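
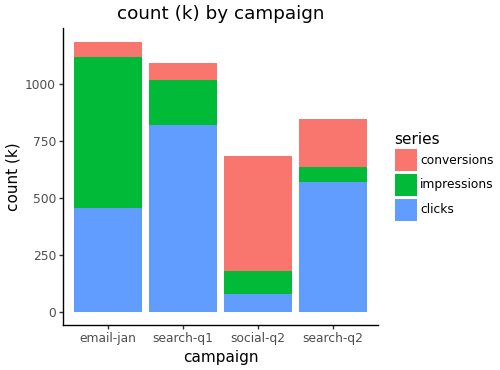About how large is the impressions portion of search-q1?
≈ 200

impressions top ≈ 1000, bottom ≈ 800; segment ≈ 200.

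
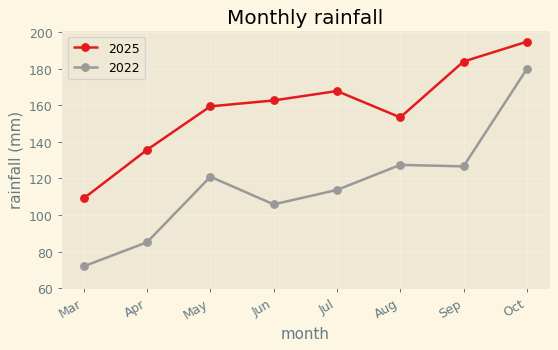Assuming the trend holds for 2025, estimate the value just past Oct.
Last three: 160, 180, 200 → slope ≈ 20/step → next ≈ 220.

≈ 220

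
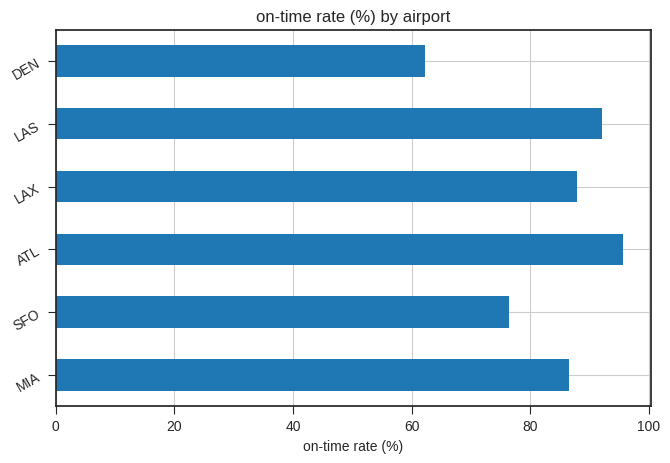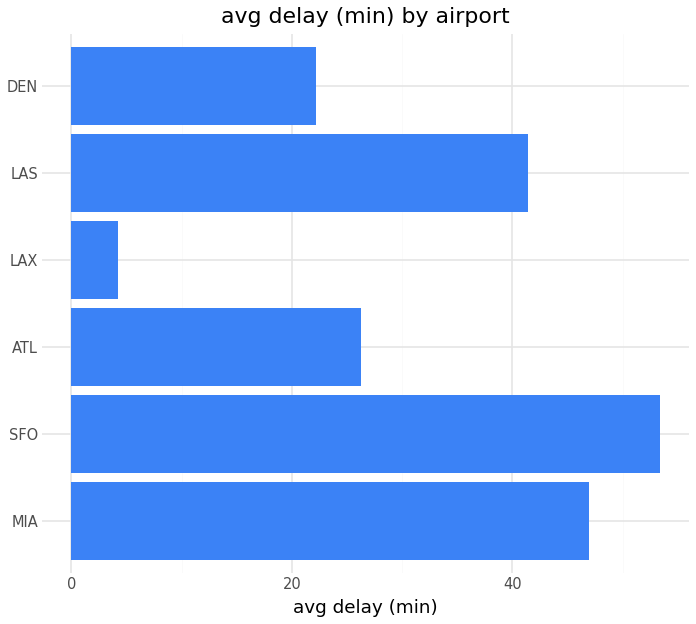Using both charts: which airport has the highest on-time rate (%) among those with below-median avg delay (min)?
ATL

Chart 2 median avg delay (min) ≈ 35; below-median airports: ATL, LAX, DEN. Among those, ATL has the highest on-time rate (%) (≈ 100).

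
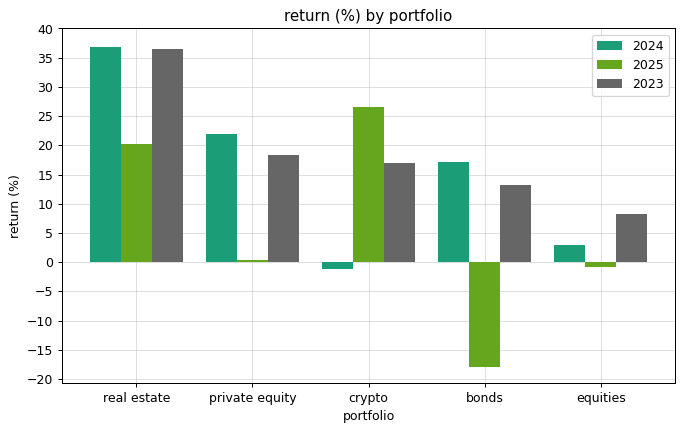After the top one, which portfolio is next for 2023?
private equity

Top 3 for 2023: real estate ≈ 35, private equity ≈ 20, crypto ≈ 15.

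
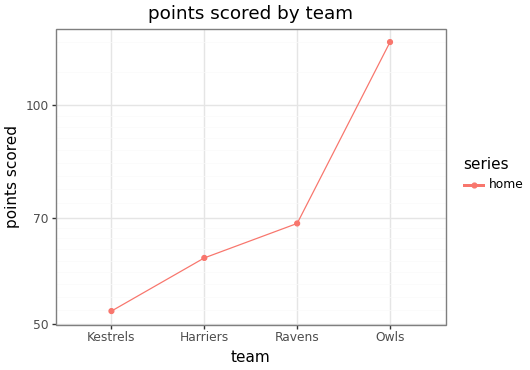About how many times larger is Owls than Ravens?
Owls ≈ 120, Ravens ≈ 70; 120/70 ≈ 1.71.

≈ 1.71×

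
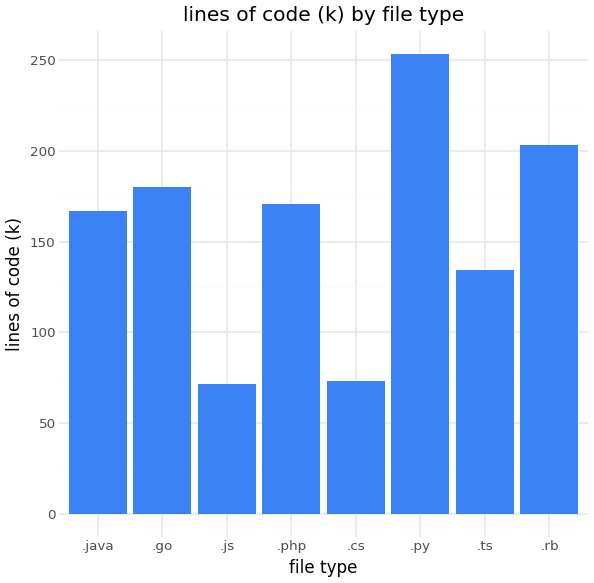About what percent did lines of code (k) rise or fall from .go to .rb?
≈ +14.3%

.go ≈ 175, .rb ≈ 200; (200 − 175) / 175 ≈ +14.3%.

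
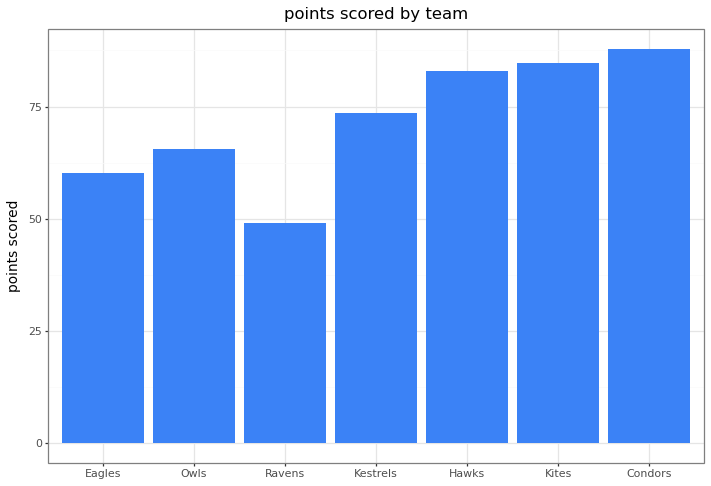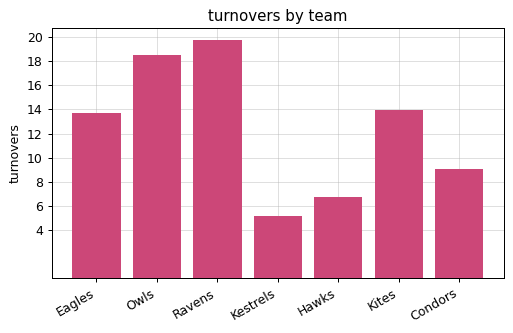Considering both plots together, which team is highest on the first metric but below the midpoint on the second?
Condors

Chart 2 median turnovers ≈ 14; below-median teams: Kestrels, Hawks, Condors. Among those, Condors has the highest points scored (≈ 90).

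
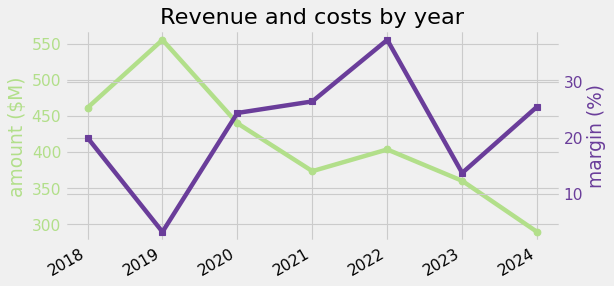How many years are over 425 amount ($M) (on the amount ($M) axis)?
Above 425: 2018, 2019, 2020.

3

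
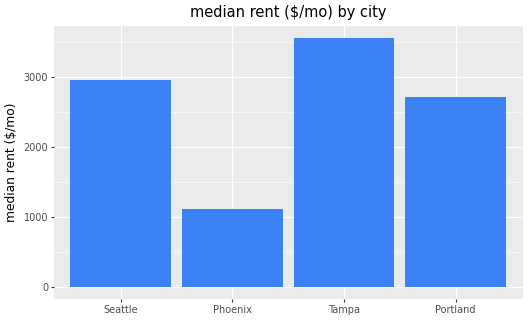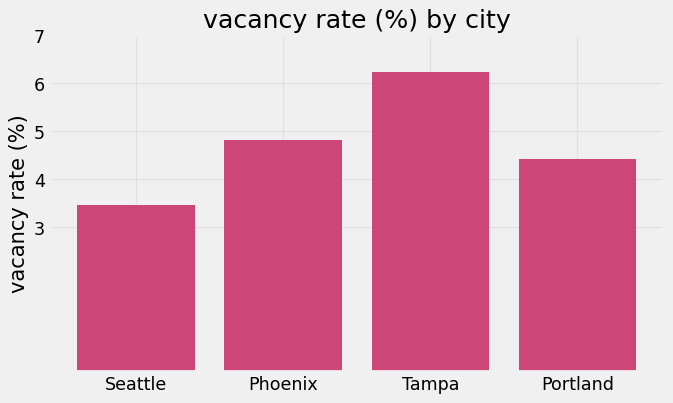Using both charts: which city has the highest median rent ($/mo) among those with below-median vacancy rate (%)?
Seattle

Chart 2 median vacancy rate (%) ≈ 5; below-median cities: Seattle, Portland. Among those, Seattle has the highest median rent ($/mo) (≈ 3000).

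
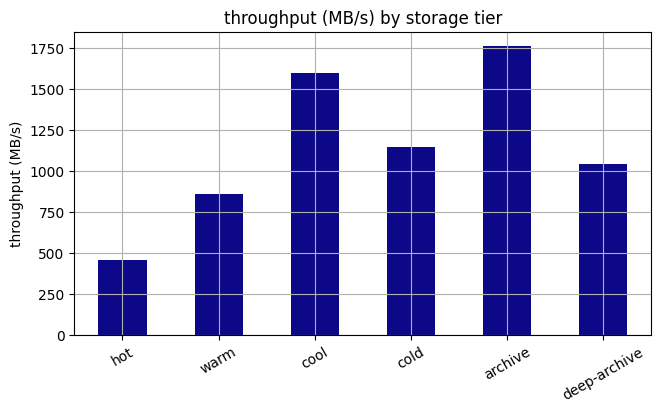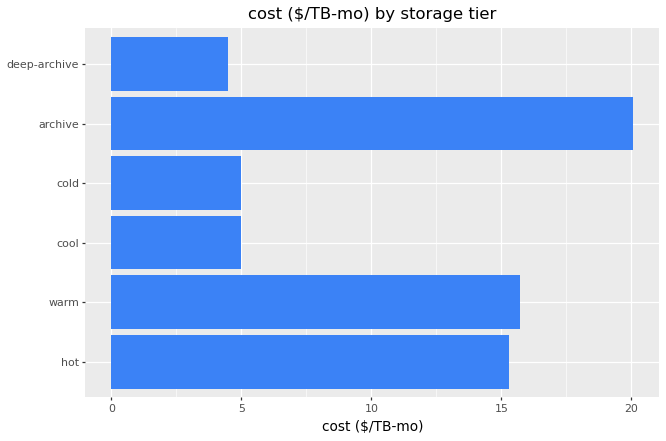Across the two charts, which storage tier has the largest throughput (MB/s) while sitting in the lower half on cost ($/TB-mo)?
Chart 2 median cost ($/TB-mo) ≈ 10; below-median storage tiers: cool, cold, deep-archive. Among those, cool has the highest throughput (MB/s) (≈ 1600).

cool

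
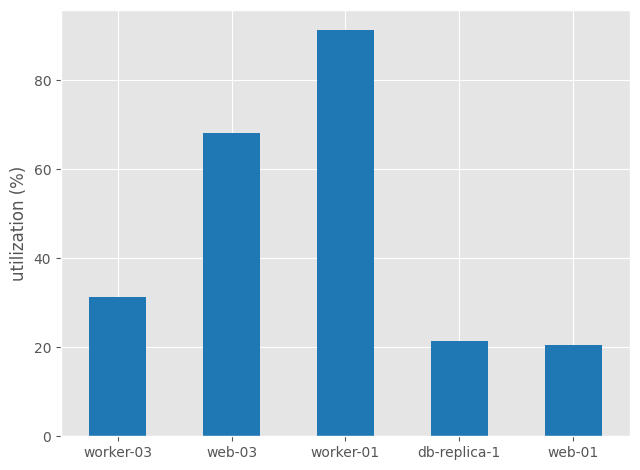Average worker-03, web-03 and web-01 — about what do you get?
≈ 40

(30 + 70 + 20) / 3 ≈ 40.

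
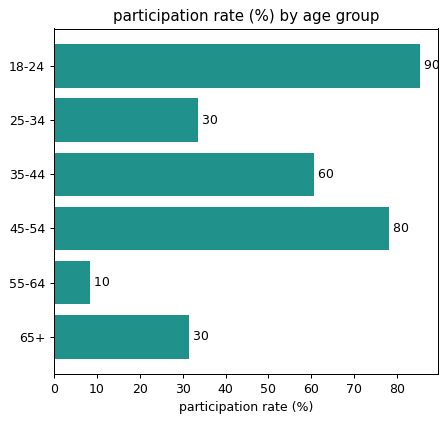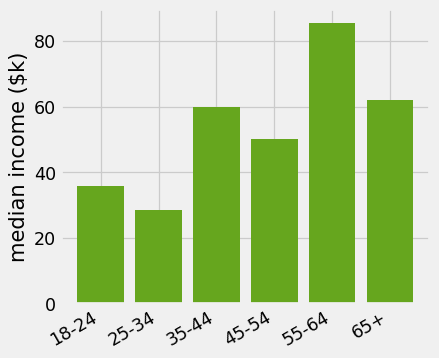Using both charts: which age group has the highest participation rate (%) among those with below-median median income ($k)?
18-24

Chart 2 median median income ($k) ≈ 60; below-median age groups: 18-24, 25-34, 45-54. Among those, 18-24 has the highest participation rate (%) (≈ 90).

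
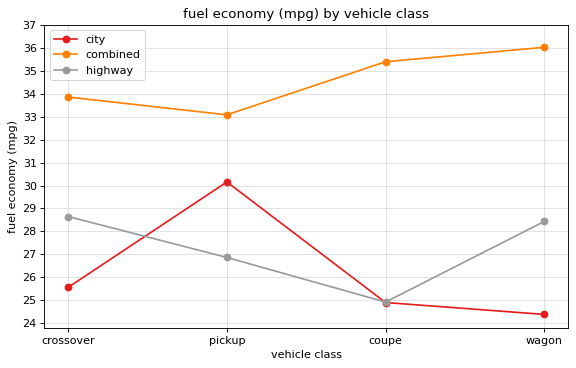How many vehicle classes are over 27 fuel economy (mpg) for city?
1

Above 27: pickup.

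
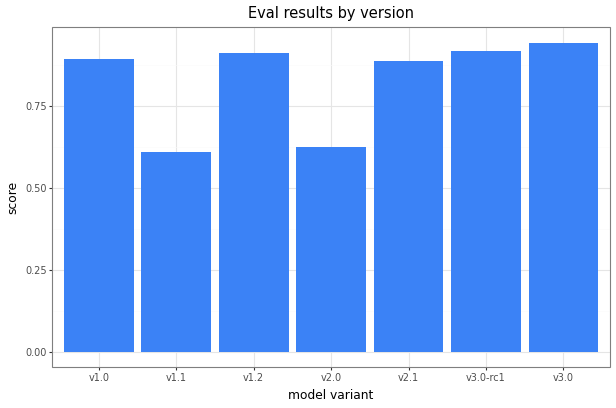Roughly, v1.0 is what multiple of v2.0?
≈ 1.5×

v1.0 ≈ 0.9, v2.0 ≈ 0.6; 0.9/0.6 ≈ 1.5.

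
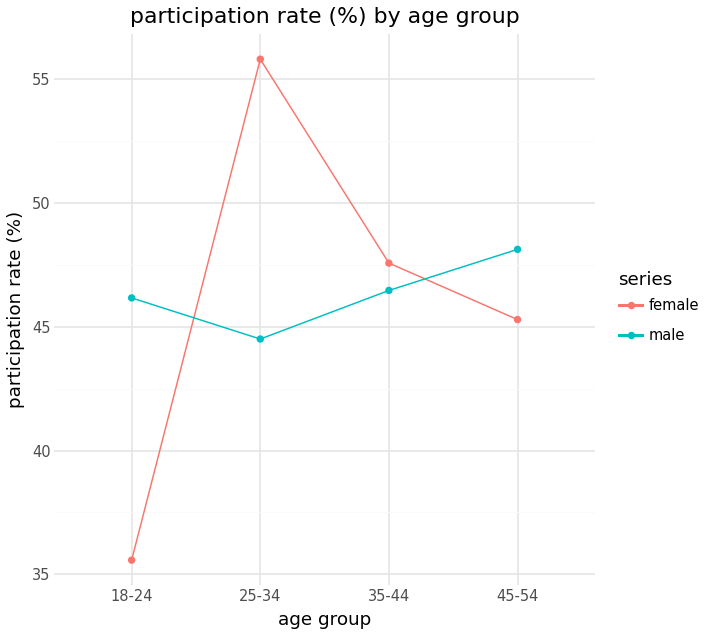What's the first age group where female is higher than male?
25-34

18-24: female ≈ 36 vs male ≈ 46 (not yet); 25-34: female ≈ 56 vs male ≈ 44 (first crossover).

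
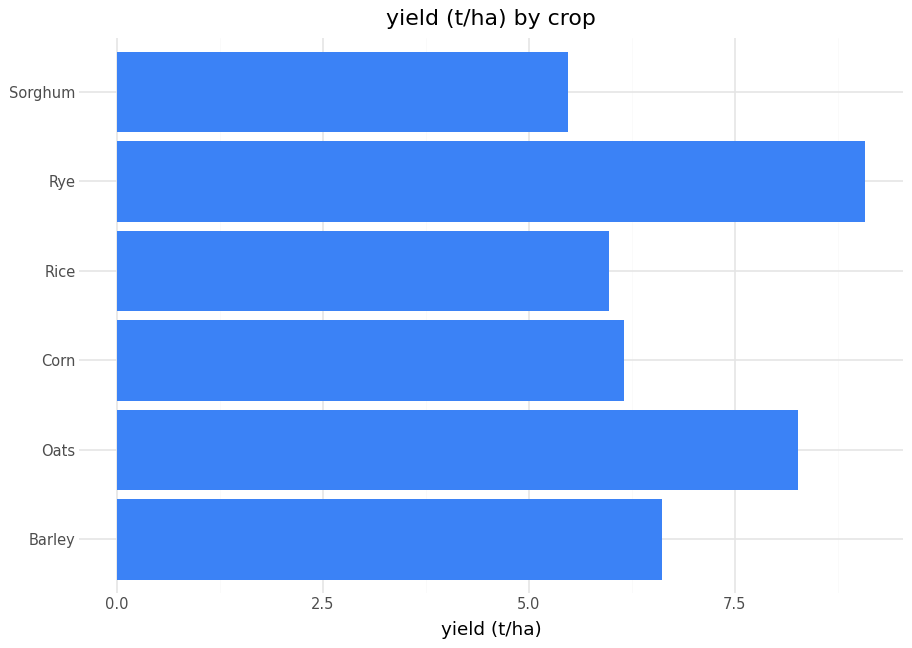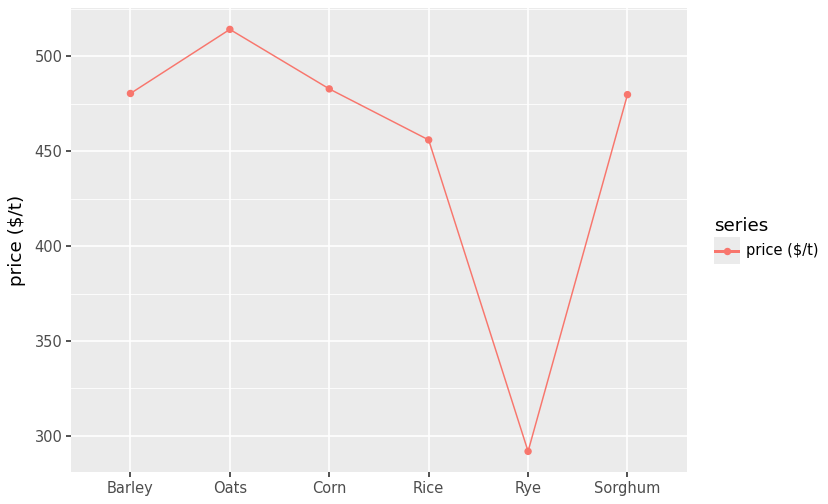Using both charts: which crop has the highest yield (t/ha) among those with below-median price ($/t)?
Rye

Chart 2 median price ($/t) ≈ 500; below-median crops: Rice, Rye, Sorghum. Among those, Rye has the highest yield (t/ha) (≈ 9).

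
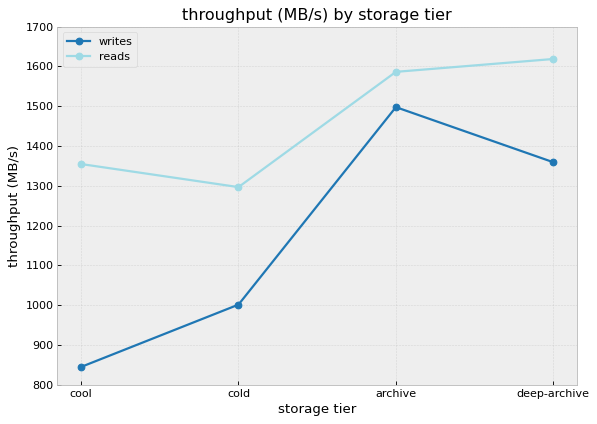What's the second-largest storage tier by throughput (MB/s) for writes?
deep-archive

Top 3 for writes: archive ≈ 1500, deep-archive ≈ 1400, cold ≈ 1000.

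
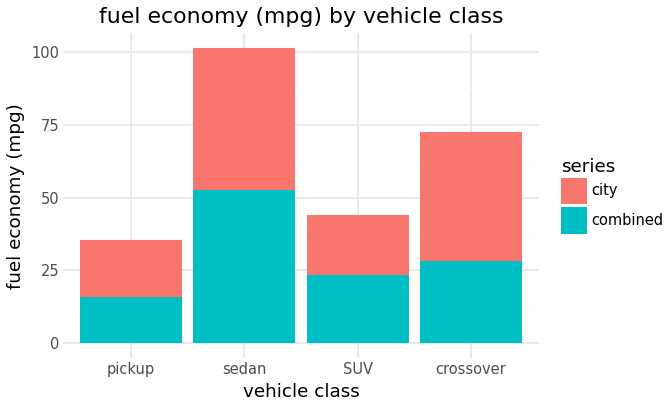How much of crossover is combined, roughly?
combined top ≈ 30, bottom ≈ 0; segment ≈ 30.

≈ 30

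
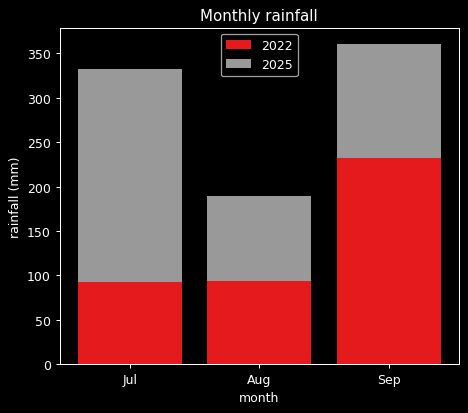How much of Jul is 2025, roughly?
≈ 250

2025 top ≈ 350, bottom ≈ 100; segment ≈ 250.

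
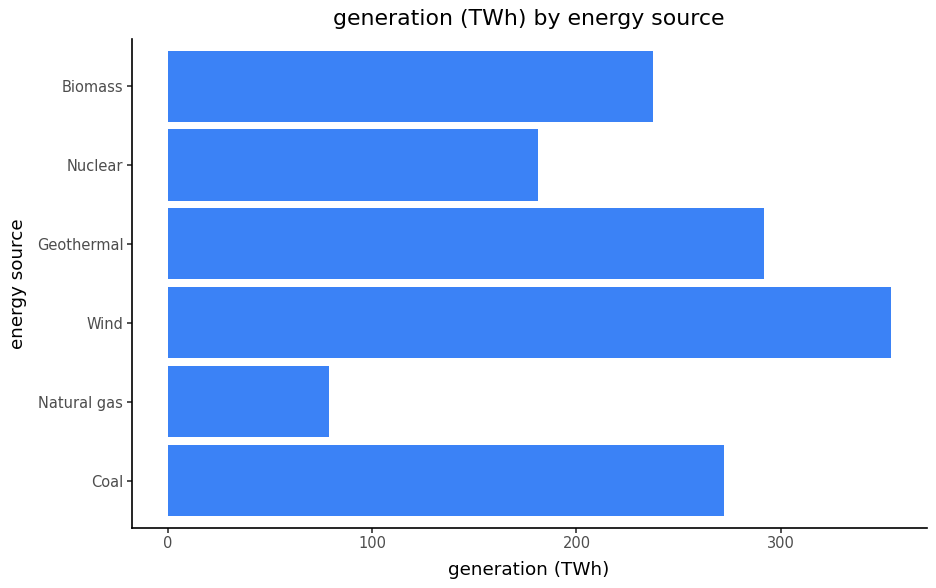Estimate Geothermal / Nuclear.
Geothermal ≈ 300, Nuclear ≈ 200; 300/200 ≈ 1.5.

≈ 1.5×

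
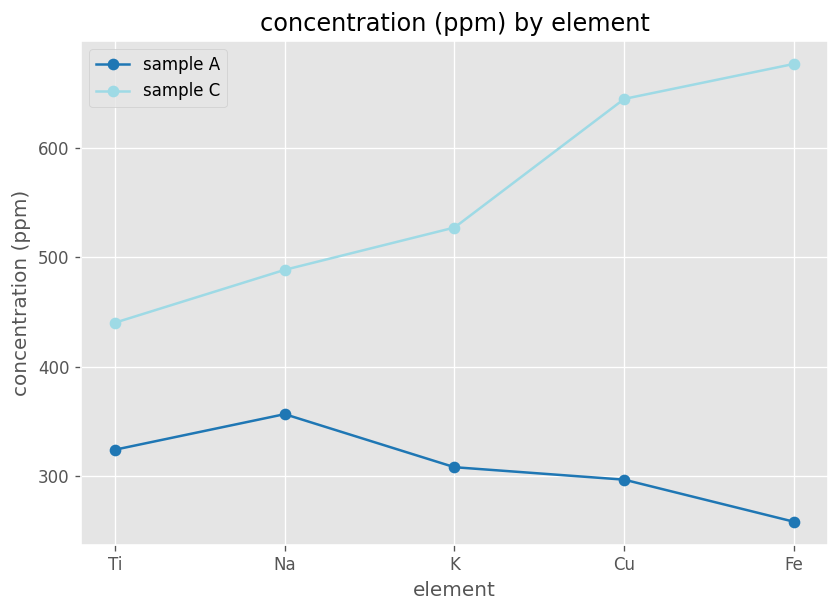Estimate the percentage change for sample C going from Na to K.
Na ≈ 500, K ≈ 550; (550 − 500) / 500 ≈ +10%.

≈ +10%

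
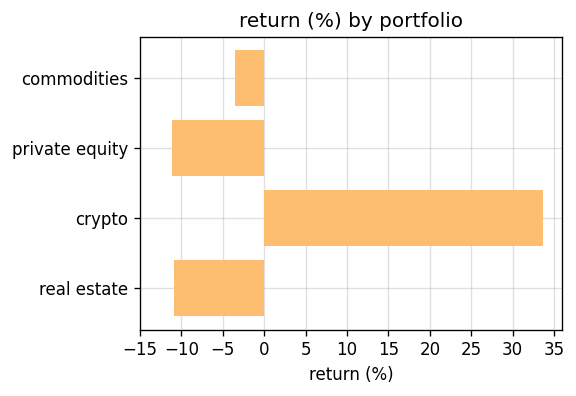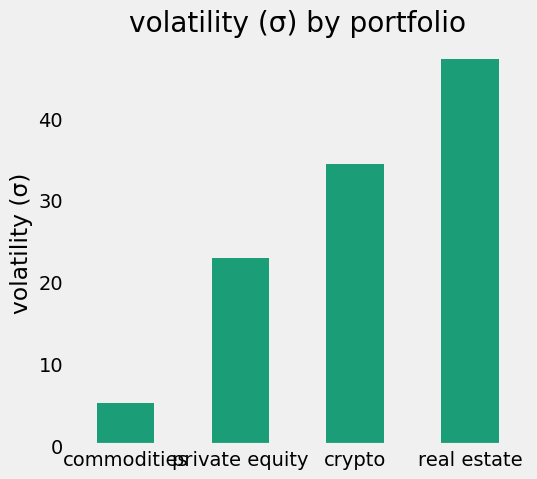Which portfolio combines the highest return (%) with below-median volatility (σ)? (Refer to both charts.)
commodities

Chart 2 median volatility (σ) ≈ 30; below-median portfolios: commodities, private equity. Among those, commodities has the highest return (%) (≈ -5).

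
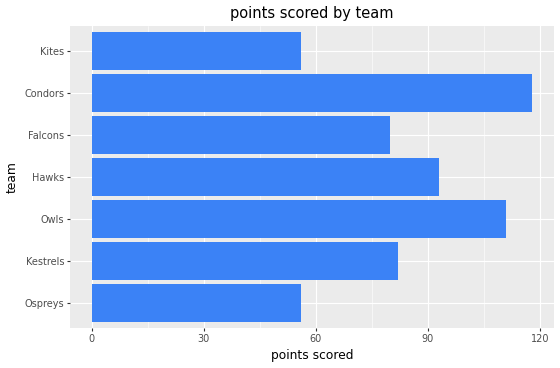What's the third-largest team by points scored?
Top 4: Condors ≈ 120, Owls ≈ 110, Hawks ≈ 90, Kestrels ≈ 80.

Hawks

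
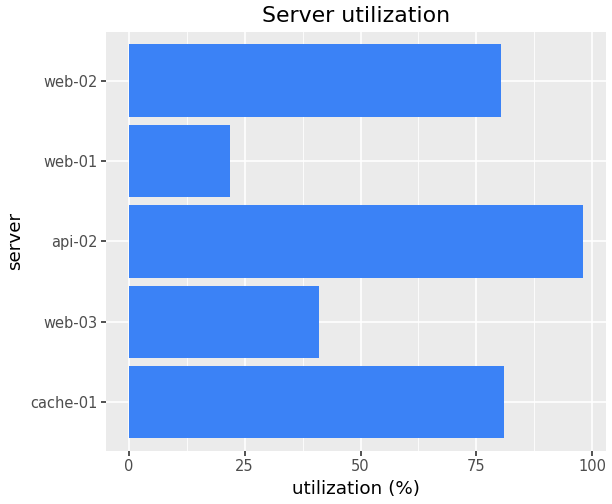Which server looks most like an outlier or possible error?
web-01 ≈ 20; the rest sit between ≈ 40 and ≈ 100.

web-01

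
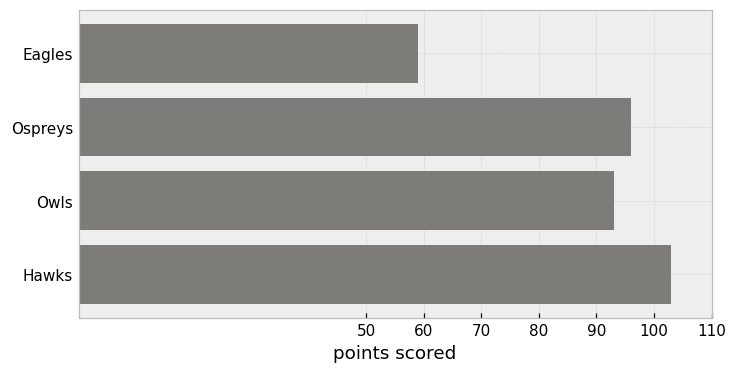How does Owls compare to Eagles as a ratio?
≈ 1.5×

Owls ≈ 90, Eagles ≈ 60; 90/60 ≈ 1.5.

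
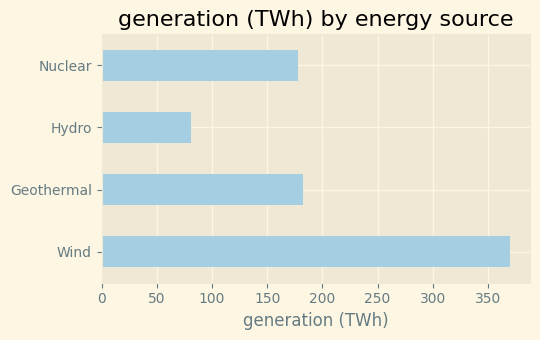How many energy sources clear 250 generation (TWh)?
1

Above 250: Wind.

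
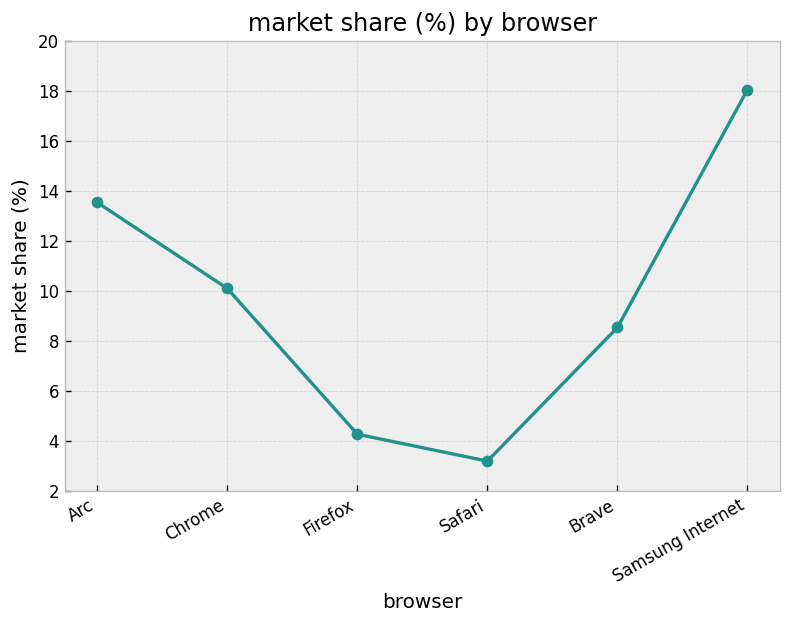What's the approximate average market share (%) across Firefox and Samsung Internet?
(4 + 18) / 2 ≈ 11.

≈ 11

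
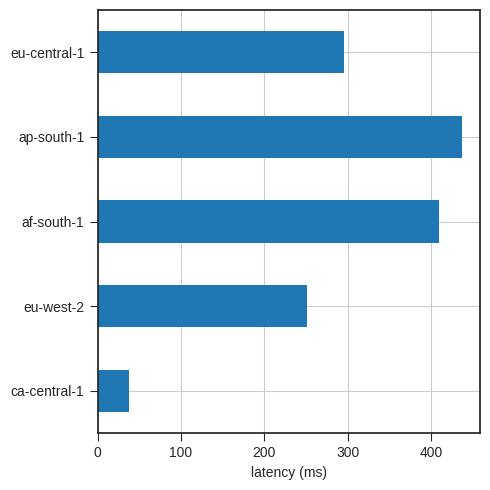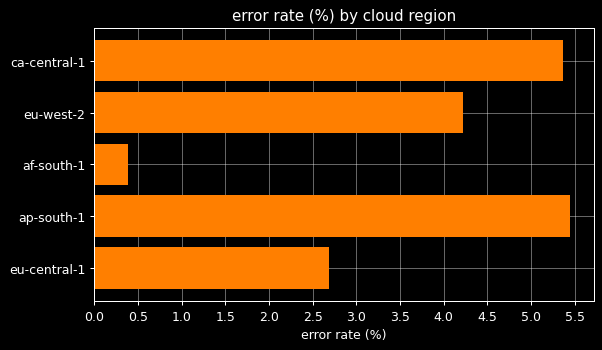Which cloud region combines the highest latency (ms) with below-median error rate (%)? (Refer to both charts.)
af-south-1

Chart 2 median error rate (%) ≈ 4; below-median cloud regions: af-south-1, eu-central-1. Among those, af-south-1 has the highest latency (ms) (≈ 400).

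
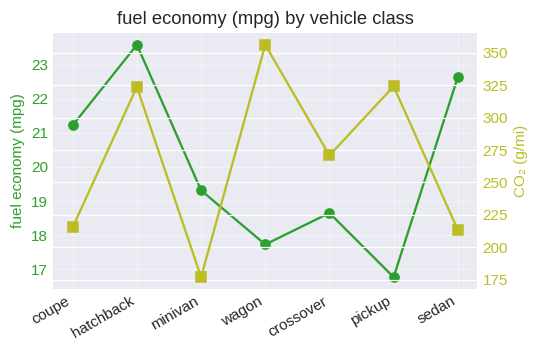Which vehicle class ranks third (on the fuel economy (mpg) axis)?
coupe

Top 4 (on the fuel economy (mpg) axis): hatchback ≈ 24, sedan ≈ 23, coupe ≈ 21, minivan ≈ 19.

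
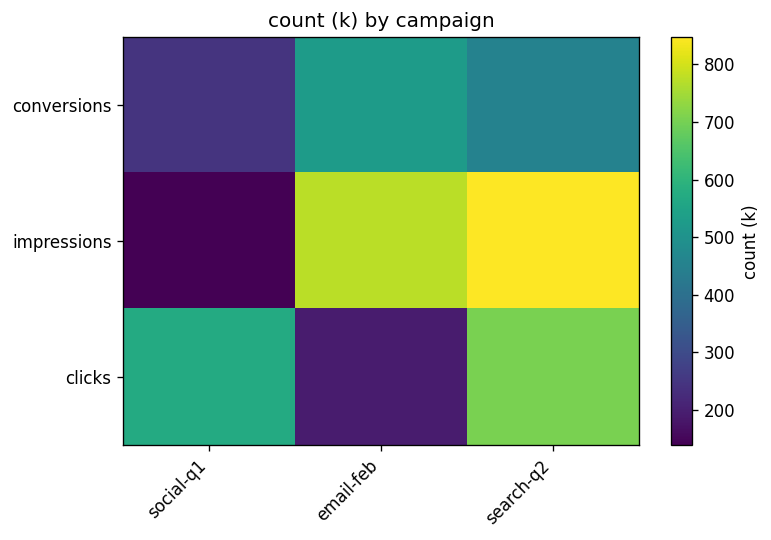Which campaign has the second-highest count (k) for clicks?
Top 3 for clicks: search-q2 ≈ 700, social-q1 ≈ 600, email-feb ≈ 200.

social-q1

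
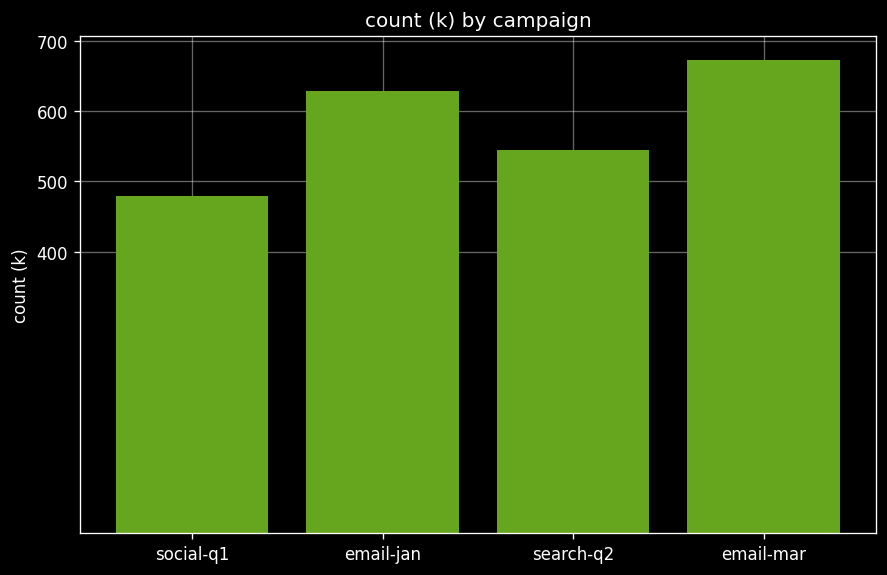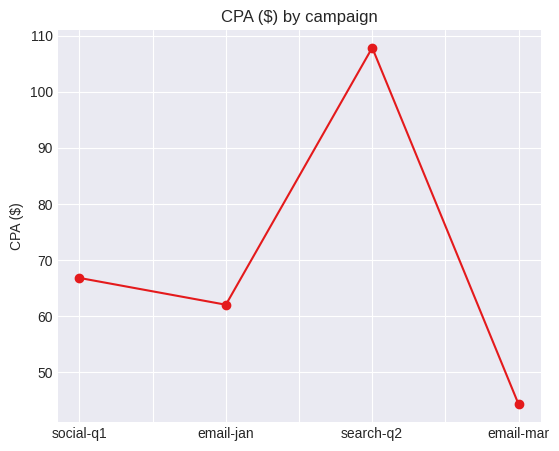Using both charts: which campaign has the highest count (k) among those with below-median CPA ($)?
Chart 2 median CPA ($) ≈ 60; below-median campaigns: email-jan, email-mar. Among those, email-mar has the highest count (k) (≈ 700).

email-mar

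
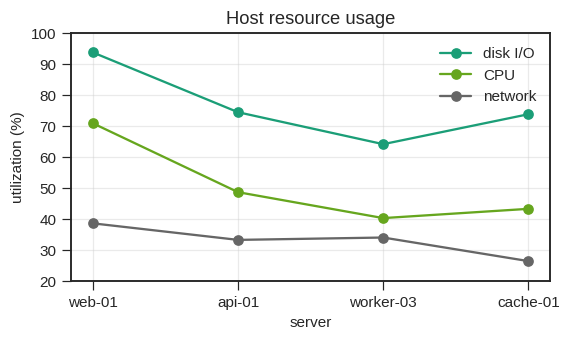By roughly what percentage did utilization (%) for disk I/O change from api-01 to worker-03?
≈ -14.3%

api-01 ≈ 70, worker-03 ≈ 60; (60 − 70) / 70 ≈ -14.3%.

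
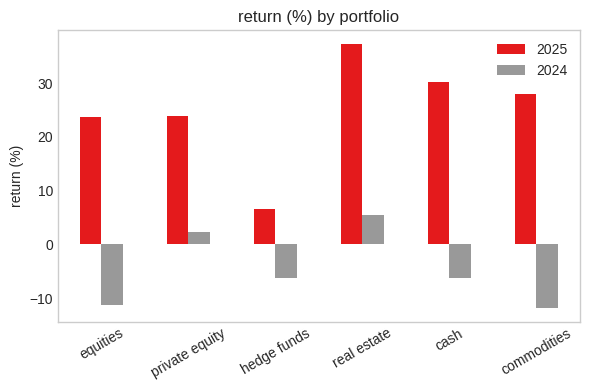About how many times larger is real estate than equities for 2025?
≈ 1.4×

real estate ≈ 35, equities ≈ 25; 35/25 ≈ 1.4.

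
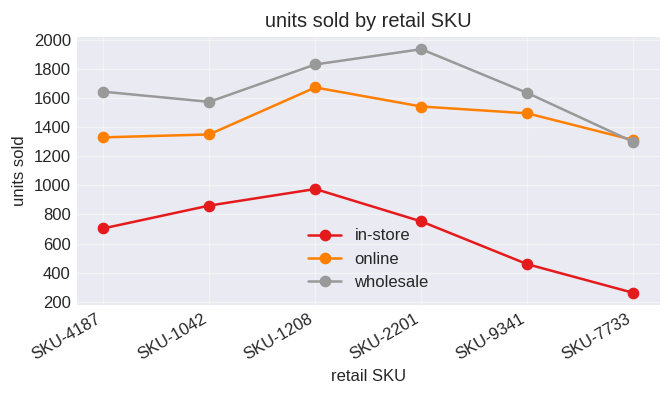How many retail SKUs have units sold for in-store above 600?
Above 600: SKU-4187, SKU-1042, SKU-1208, SKU-2201.

4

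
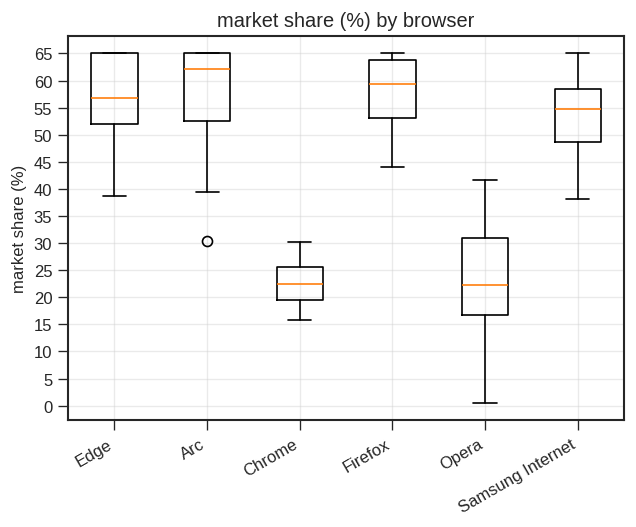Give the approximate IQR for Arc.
Q3 ≈ 65, Q1 ≈ 55; IQR ≈ 10.

≈ 10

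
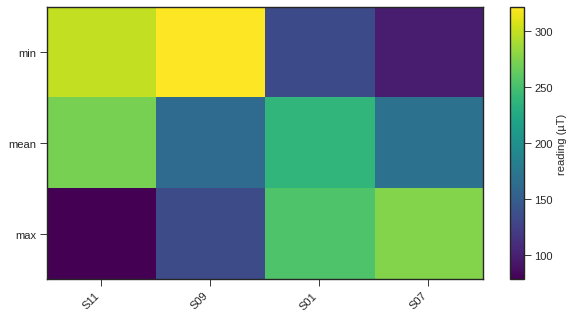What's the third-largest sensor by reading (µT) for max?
S09

Top 4 for max: S07 ≈ 275, S01 ≈ 250, S09 ≈ 125, S11 ≈ 75.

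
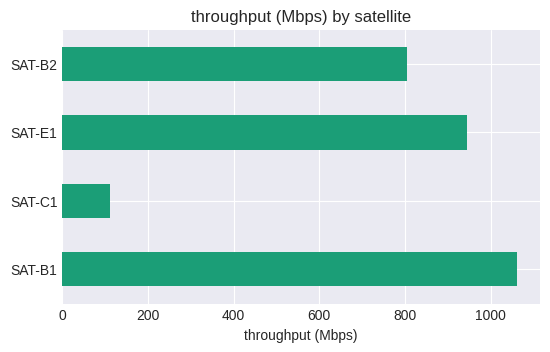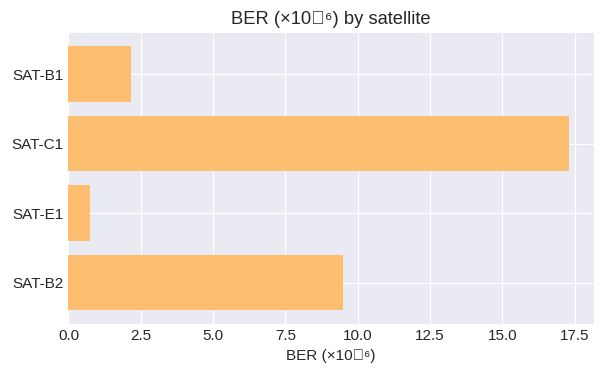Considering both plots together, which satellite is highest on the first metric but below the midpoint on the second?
SAT-B1

Chart 2 median BER (×10⁻⁶) ≈ 6; below-median satellites: SAT-B1, SAT-E1. Among those, SAT-B1 has the highest throughput (Mbps) (≈ 1100).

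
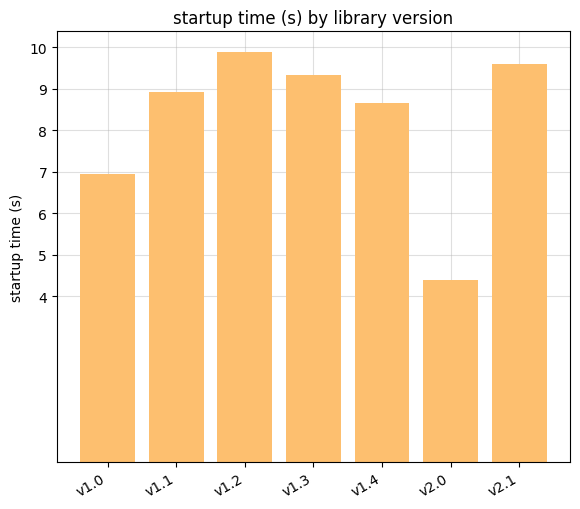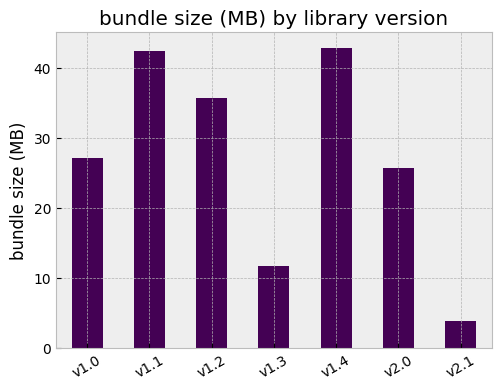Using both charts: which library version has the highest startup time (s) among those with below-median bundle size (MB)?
v2.1

Chart 2 median bundle size (MB) ≈ 25; below-median library versions: v1.3, v2.0, v2.1. Among those, v2.1 has the highest startup time (s) (≈ 10).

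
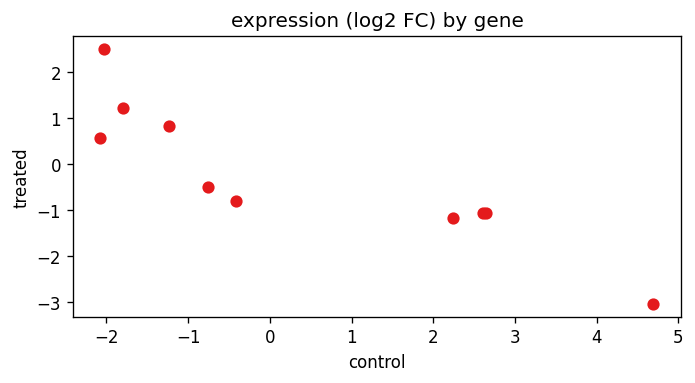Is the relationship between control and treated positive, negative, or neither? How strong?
Points are negatively correlated; strong (|r| ≈ 0.9).

negative, strong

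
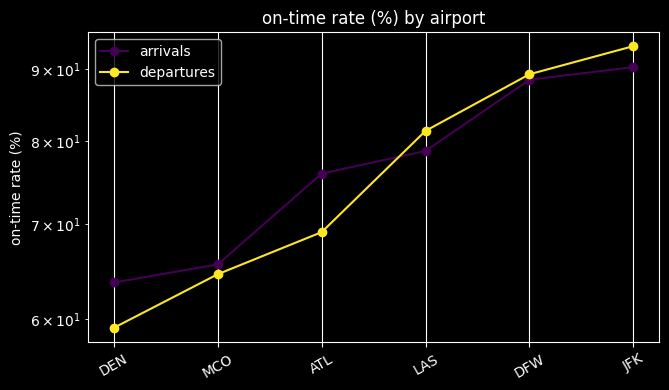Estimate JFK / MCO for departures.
≈ 1.46×

JFK ≈ 95, MCO ≈ 65; 95/65 ≈ 1.46.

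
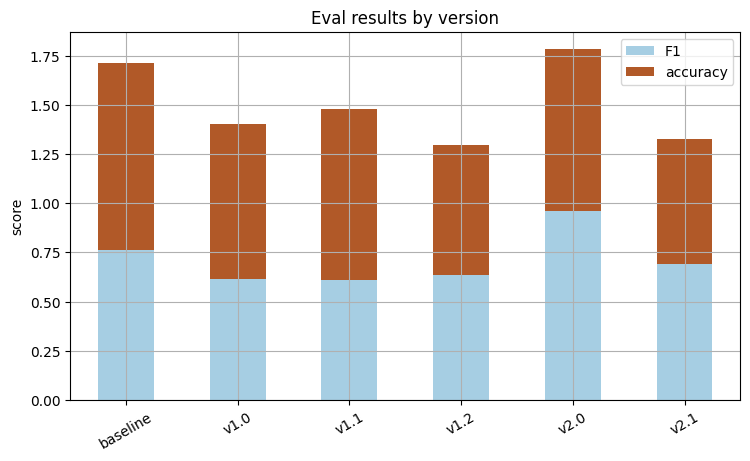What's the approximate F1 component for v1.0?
≈ 0.6

F1 top ≈ 0.6, bottom ≈ 0.0; segment ≈ 0.6.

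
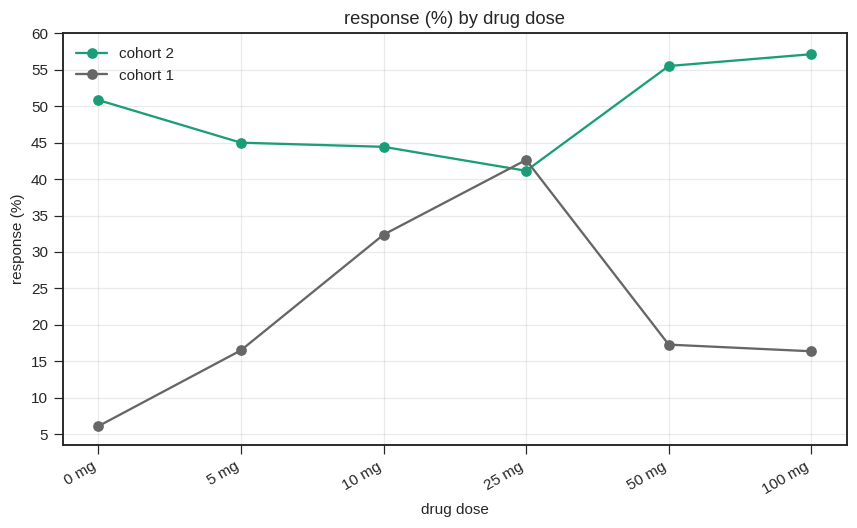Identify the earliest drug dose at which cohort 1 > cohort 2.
25 mg

10 mg: cohort 1 ≈ 30 vs cohort 2 ≈ 45 (not yet); 25 mg: cohort 1 ≈ 45 vs cohort 2 ≈ 40 (first crossover).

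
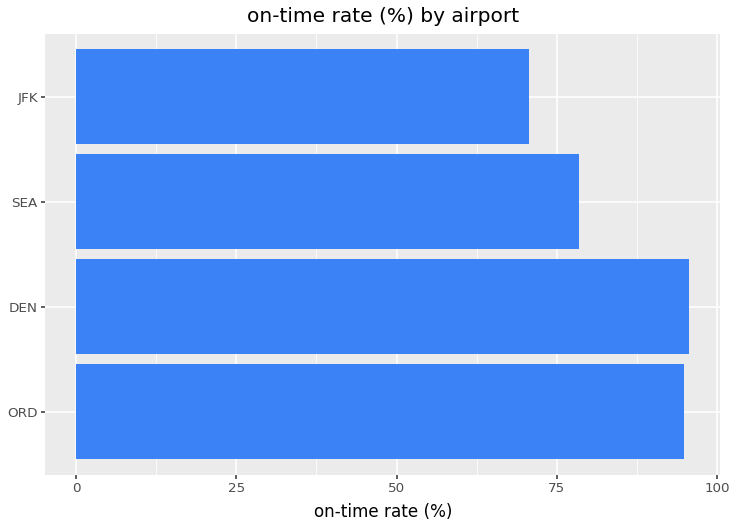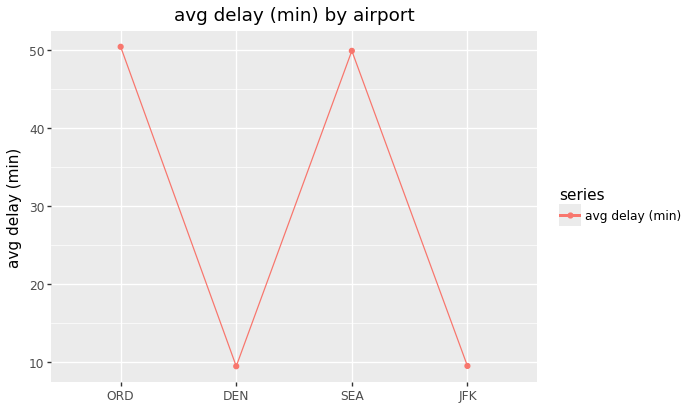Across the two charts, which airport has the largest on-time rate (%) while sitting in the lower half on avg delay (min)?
Chart 2 median avg delay (min) ≈ 30; below-median airports: DEN, JFK. Among those, DEN has the highest on-time rate (%) (≈ 100).

DEN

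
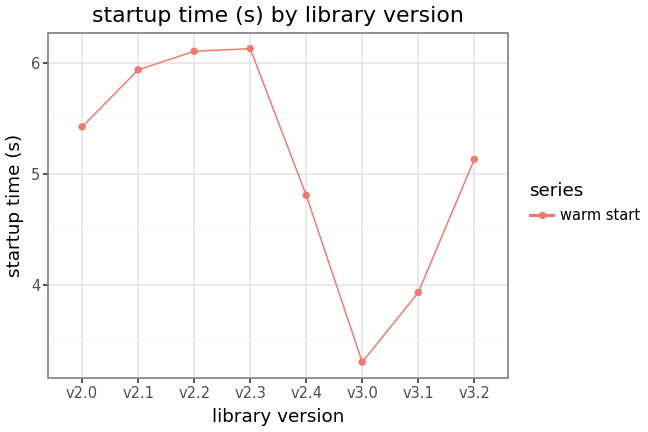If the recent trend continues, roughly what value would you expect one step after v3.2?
≈ 5.75

Last three: 3.5, 4.0, 5.0 → slope ≈ 0.75/step → next ≈ 5.75.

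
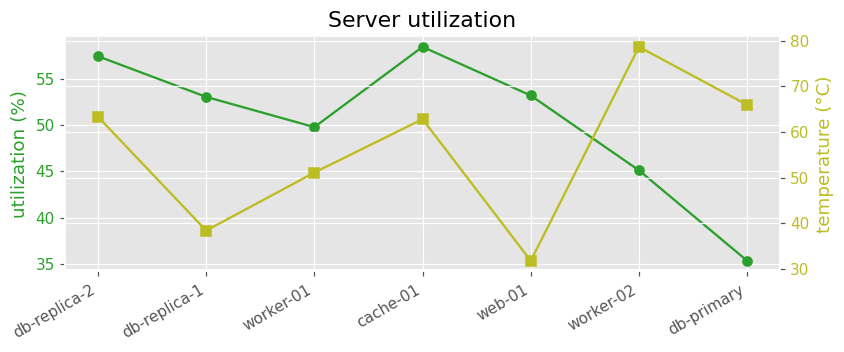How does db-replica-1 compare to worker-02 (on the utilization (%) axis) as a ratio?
db-replica-1 ≈ 54, worker-02 ≈ 46; 54/46 ≈ 1.17.

≈ 1.17×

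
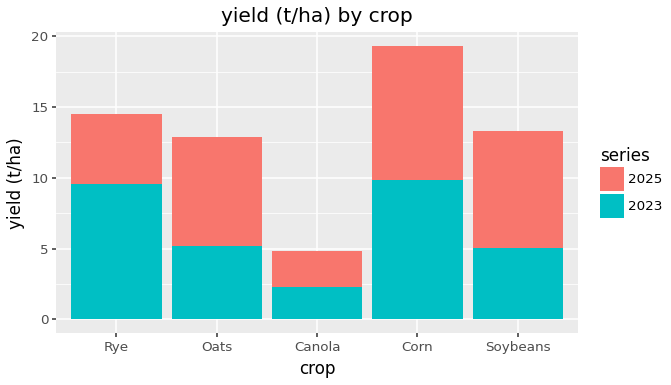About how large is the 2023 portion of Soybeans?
2023 top ≈ 6, bottom ≈ 0; segment ≈ 6.

≈ 6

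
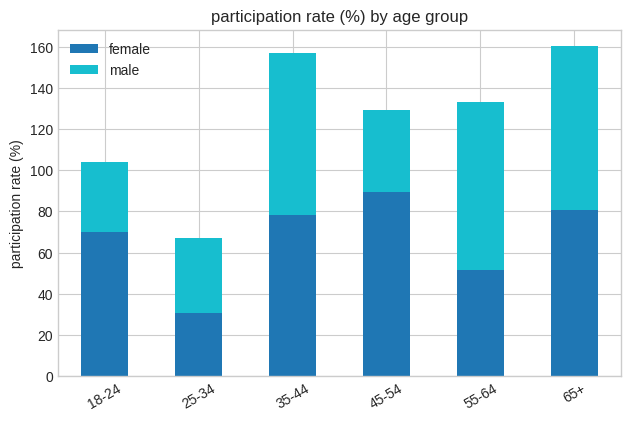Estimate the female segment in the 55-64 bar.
≈ 60

female top ≈ 60, bottom ≈ 0; segment ≈ 60.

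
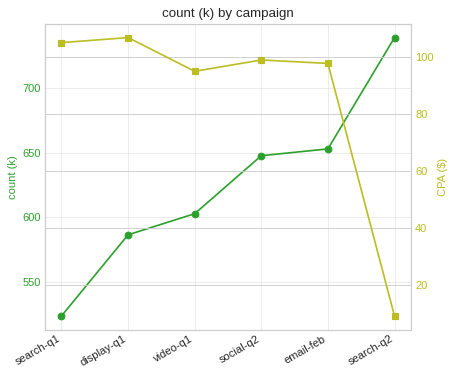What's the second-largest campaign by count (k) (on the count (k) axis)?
Top 3 (on the count (k) axis): search-q2 ≈ 740, email-feb ≈ 660, social-q2 ≈ 640.

email-feb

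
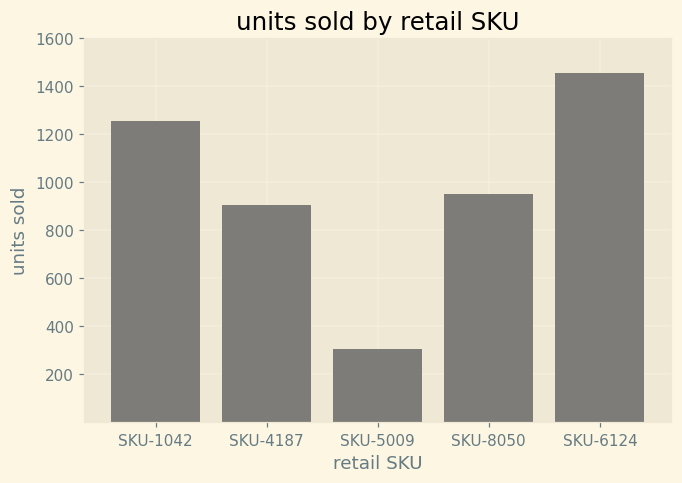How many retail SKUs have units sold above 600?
4

Above 600: SKU-1042, SKU-4187, SKU-8050, SKU-6124.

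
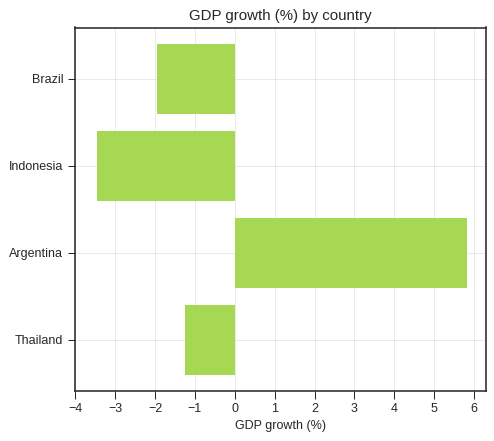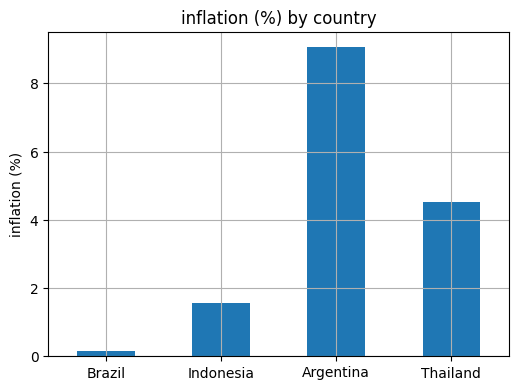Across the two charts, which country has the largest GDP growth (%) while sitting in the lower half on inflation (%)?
Brazil

Chart 2 median inflation (%) ≈ 3; below-median countries: Brazil, Indonesia. Among those, Brazil has the highest GDP growth (%) (≈ -2).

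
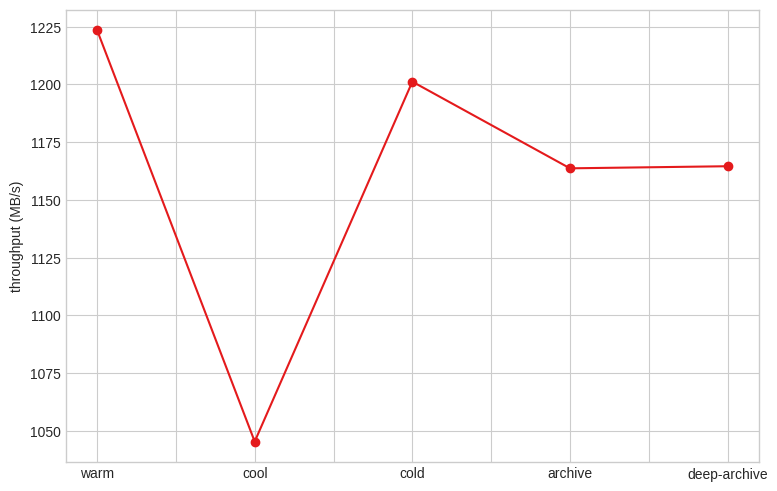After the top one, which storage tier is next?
cold

Top 3: warm ≈ 1220, cold ≈ 1200, deep-archive ≈ 1160.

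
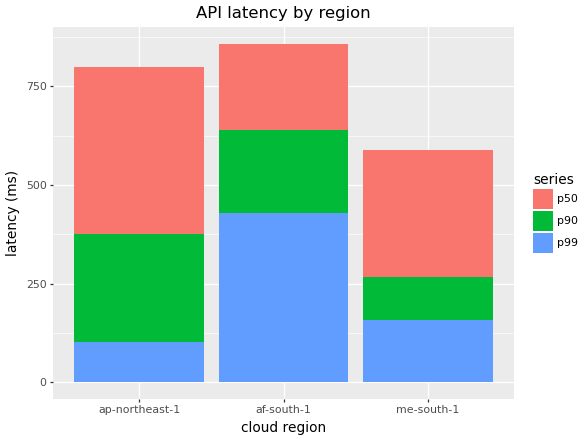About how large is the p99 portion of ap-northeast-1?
p99 top ≈ 100, bottom ≈ 0; segment ≈ 100.

≈ 100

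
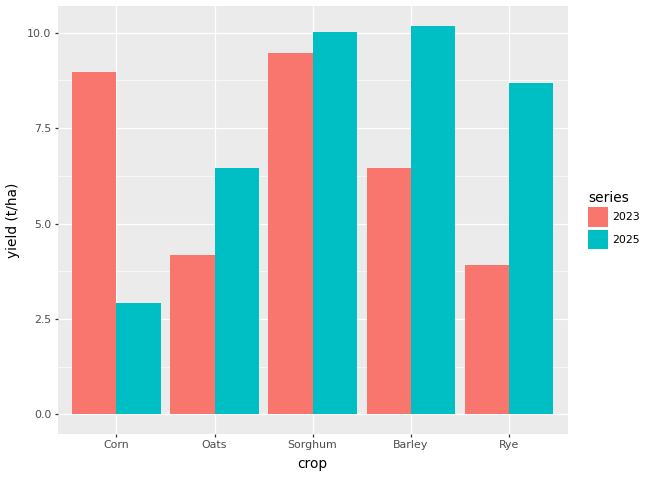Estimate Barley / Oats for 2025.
Barley ≈ 10, Oats ≈ 6; 10/6 ≈ 1.67.

≈ 1.67×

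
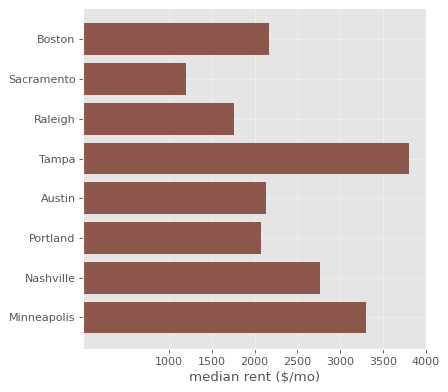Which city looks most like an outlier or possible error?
Tampa

Tampa ≈ 4000; the rest sit between ≈ 1000 and ≈ 3500.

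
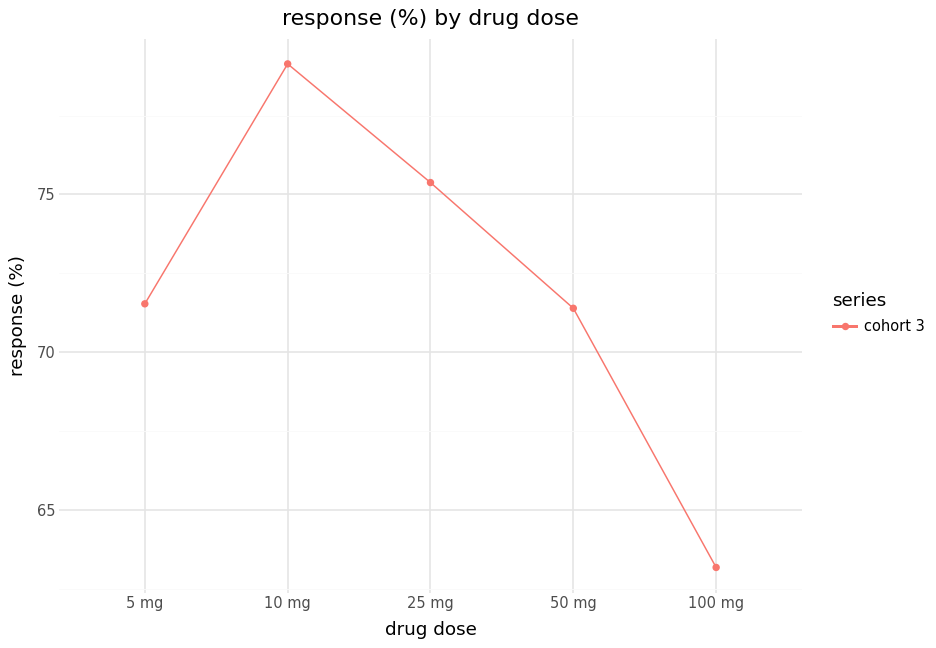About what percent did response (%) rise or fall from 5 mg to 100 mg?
5 mg ≈ 72, 100 mg ≈ 64; (64 − 72) / 72 ≈ -11.1%.

≈ -11.1%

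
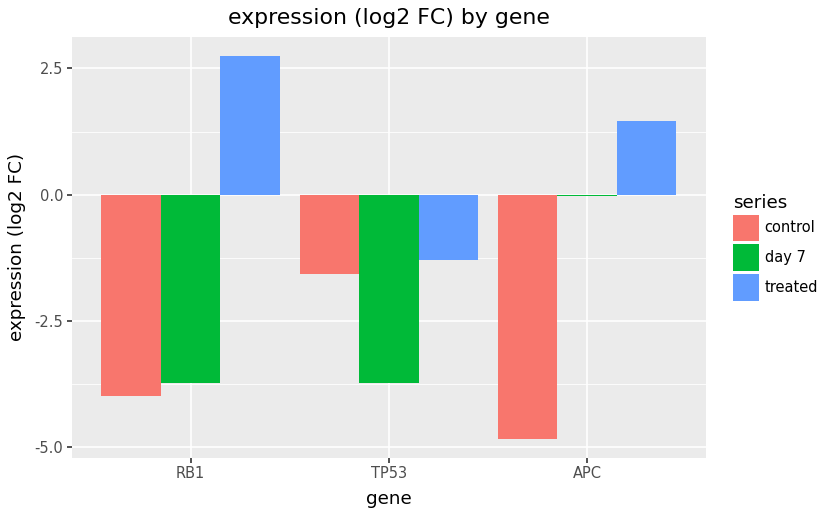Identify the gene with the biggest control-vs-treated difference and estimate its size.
RB1, ≈ 7 log2 FC

RB1: control ≈ -4, treated ≈ 3 → gap ≈ 7. Next-largest (APC) is only ≈ 6.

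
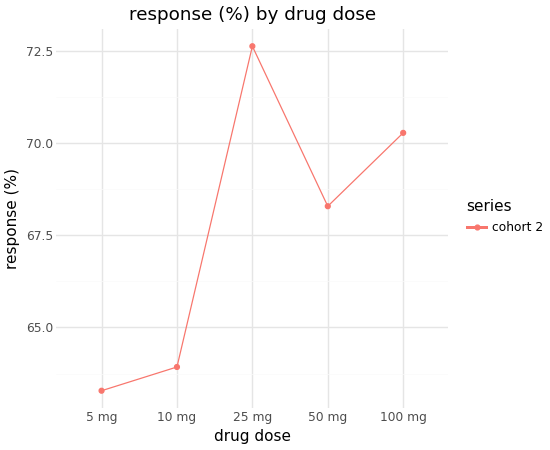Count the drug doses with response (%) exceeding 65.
3

Above 65: 25 mg, 50 mg, 100 mg.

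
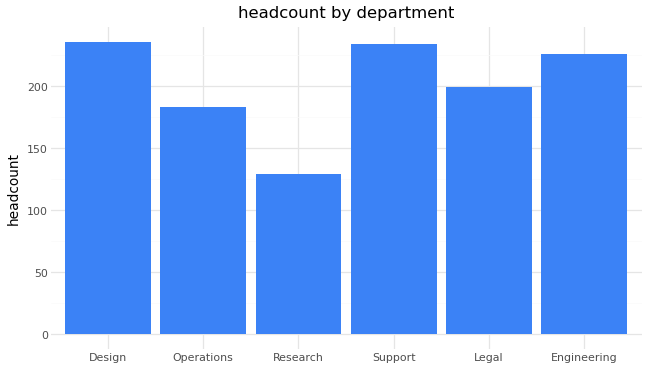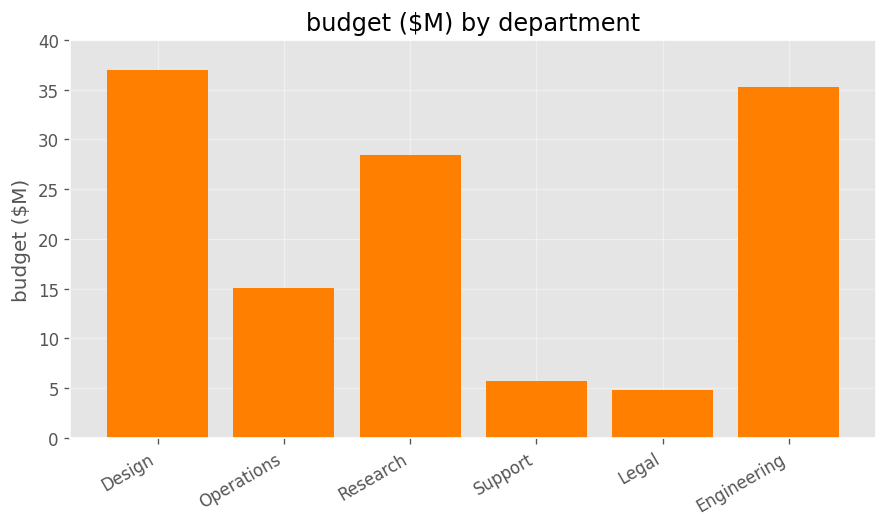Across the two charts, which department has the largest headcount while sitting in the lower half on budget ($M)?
Chart 2 median budget ($M) ≈ 20; below-median departments: Operations, Support, Legal. Among those, Support has the highest headcount (≈ 225).

Support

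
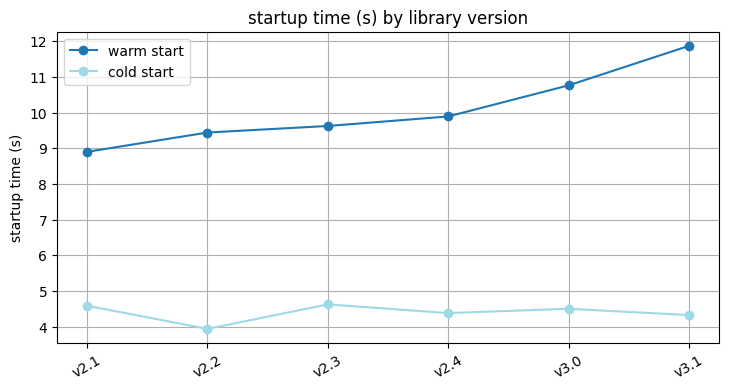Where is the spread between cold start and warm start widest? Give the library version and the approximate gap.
v3.1: cold start ≈ 4, warm start ≈ 12 → gap ≈ 8. Next-largest (v3.0) is only ≈ 6.

v3.1, ≈ 8 s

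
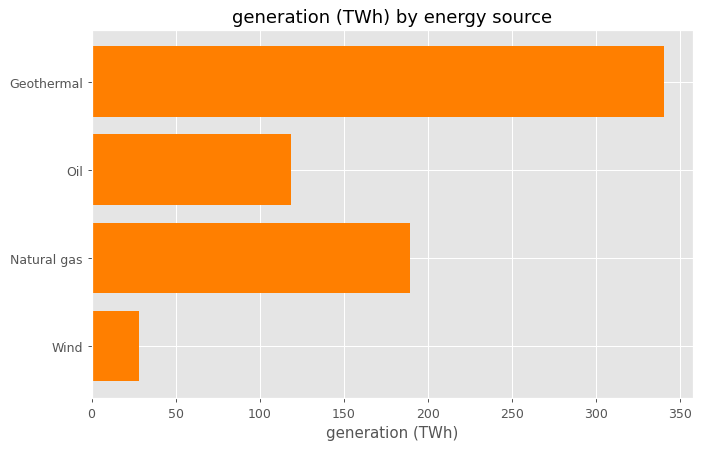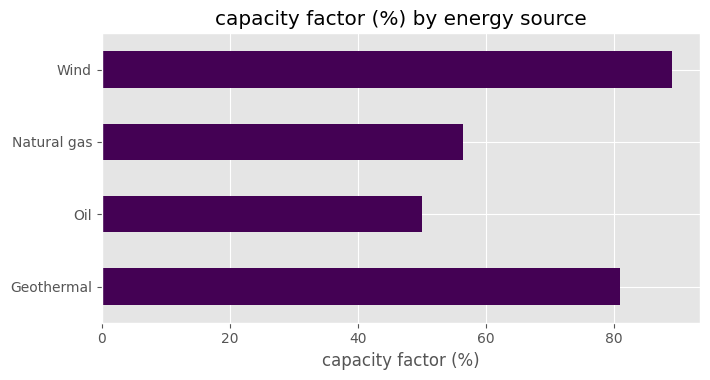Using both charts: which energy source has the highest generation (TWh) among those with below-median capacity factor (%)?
Chart 2 median capacity factor (%) ≈ 70; below-median energy sources: Oil, Natural gas. Among those, Natural gas has the highest generation (TWh) (≈ 200).

Natural gas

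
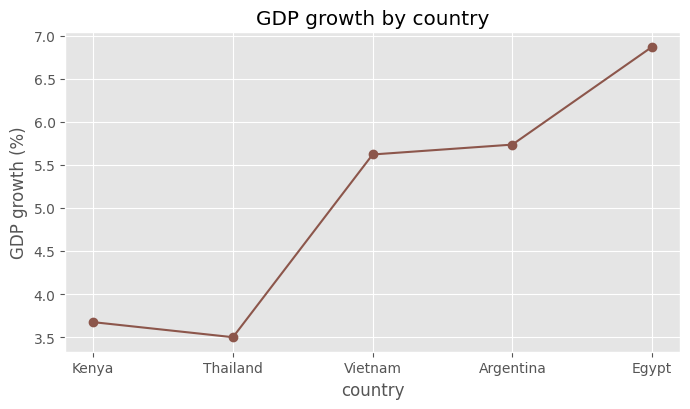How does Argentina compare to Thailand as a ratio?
≈ 1.57×

Argentina ≈ 5.5, Thailand ≈ 3.5; 5.5/3.5 ≈ 1.57.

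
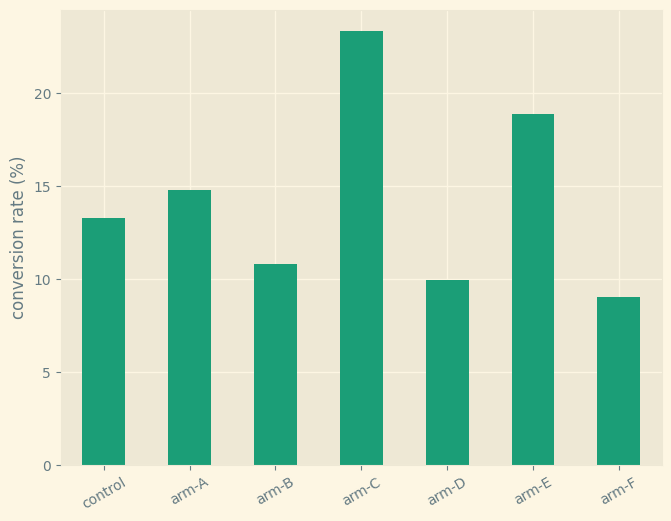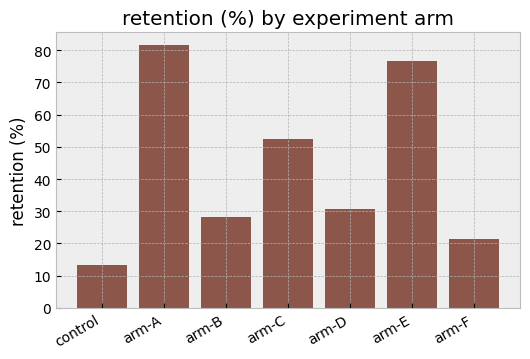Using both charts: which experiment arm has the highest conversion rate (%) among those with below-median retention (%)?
control

Chart 2 median retention (%) ≈ 30; below-median experiment arms: control, arm-B, arm-F. Among those, control has the highest conversion rate (%) (≈ 15).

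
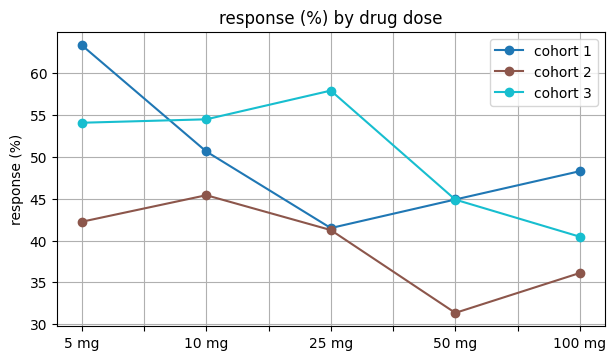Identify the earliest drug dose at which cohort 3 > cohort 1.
5 mg: cohort 3 ≈ 55 vs cohort 1 ≈ 65 (not yet); 10 mg: cohort 3 ≈ 55 vs cohort 1 ≈ 50 (first crossover).

10 mg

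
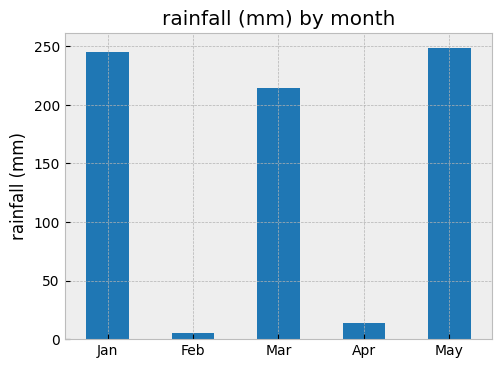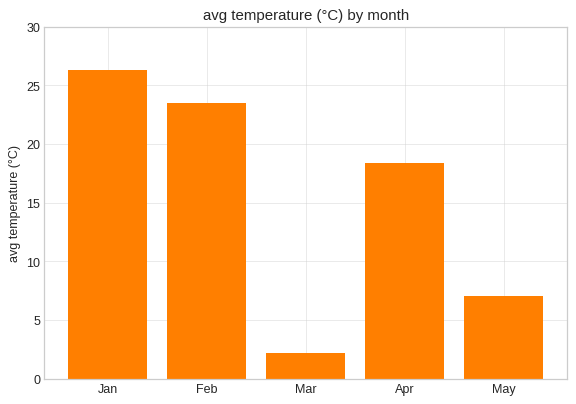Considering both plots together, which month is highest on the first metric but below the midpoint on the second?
May

Chart 2 median avg temperature (°C) ≈ 20; below-median months: Mar, May. Among those, May has the highest rainfall (mm) (≈ 250).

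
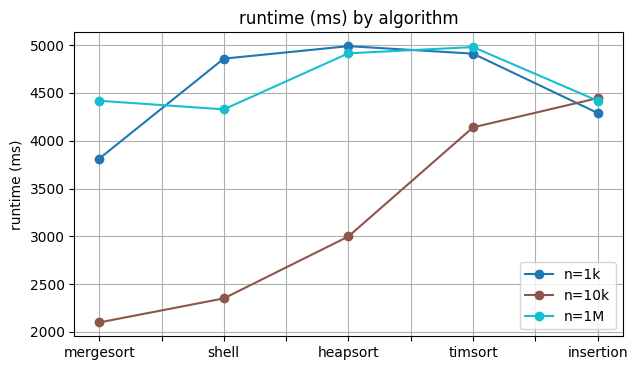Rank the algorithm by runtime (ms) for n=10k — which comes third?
Top 4 for n=10k: insertion ≈ 4500, timsort ≈ 4000, heapsort ≈ 3000, shell ≈ 2500.

heapsort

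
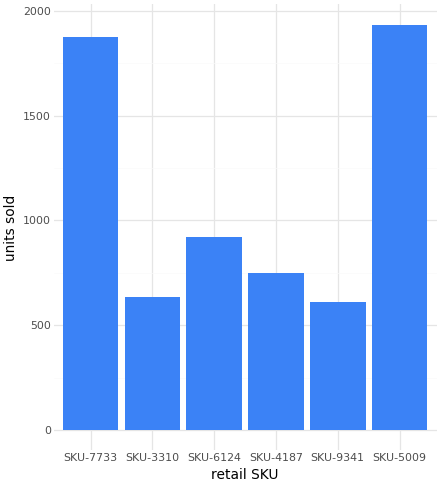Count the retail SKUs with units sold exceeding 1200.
2

Above 1200: SKU-7733, SKU-5009.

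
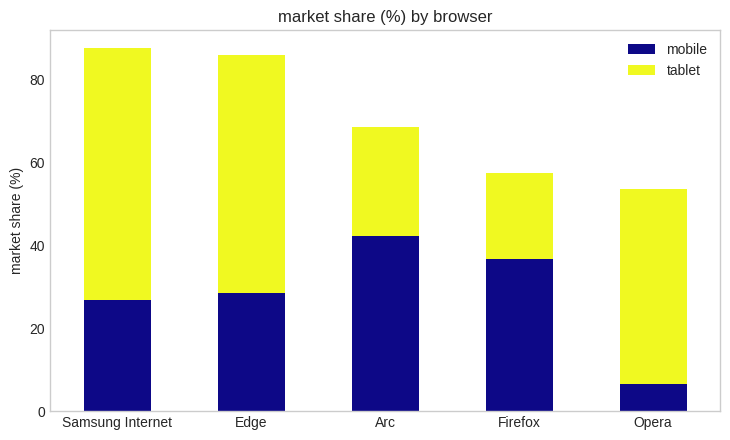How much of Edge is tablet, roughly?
≈ 60

tablet top ≈ 90, bottom ≈ 30; segment ≈ 60.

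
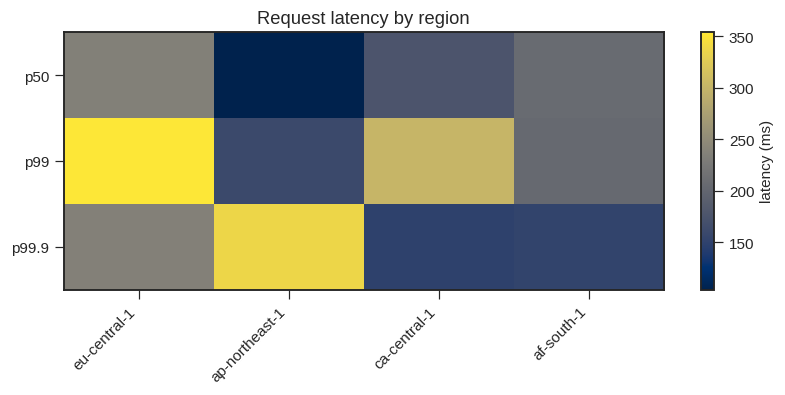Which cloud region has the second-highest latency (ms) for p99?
ca-central-1

Top 3 for p99: eu-central-1 ≈ 350, ca-central-1 ≈ 300, af-south-1 ≈ 200.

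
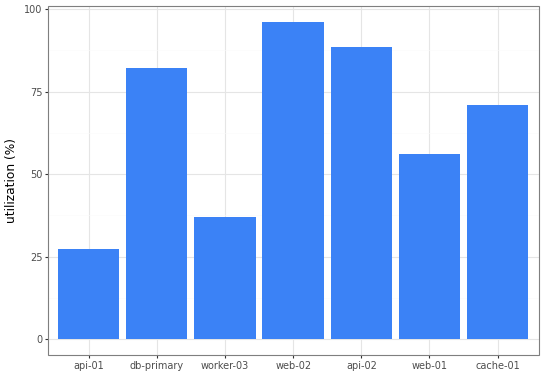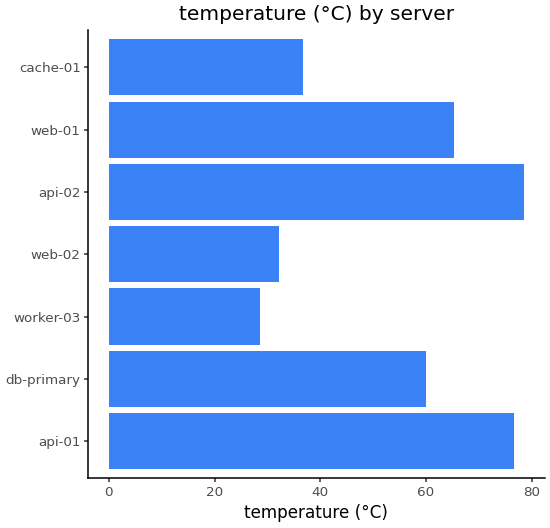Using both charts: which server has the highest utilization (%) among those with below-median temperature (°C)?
web-02

Chart 2 median temperature (°C) ≈ 60; below-median servers: worker-03, web-02, cache-01. Among those, web-02 has the highest utilization (%) (≈ 100).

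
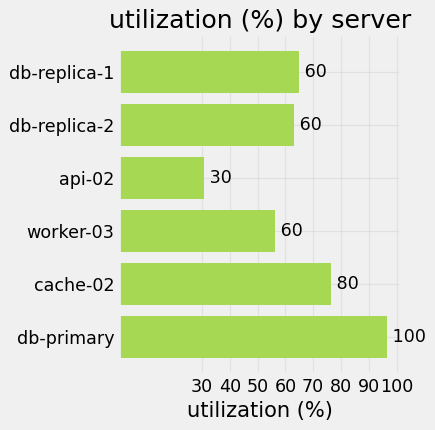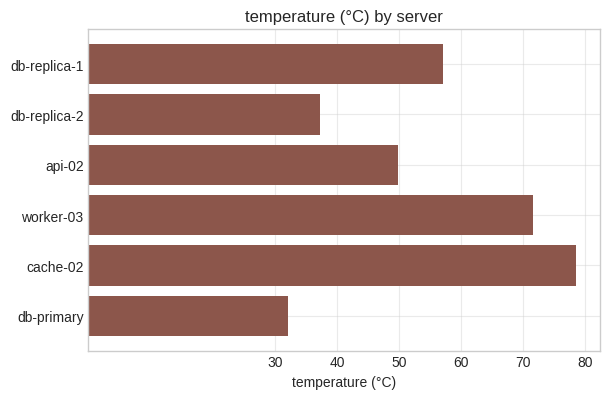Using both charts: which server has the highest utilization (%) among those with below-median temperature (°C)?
Chart 2 median temperature (°C) ≈ 50; below-median servers: db-replica-2, api-02, db-primary. Among those, db-primary has the highest utilization (%) (≈ 100).

db-primary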